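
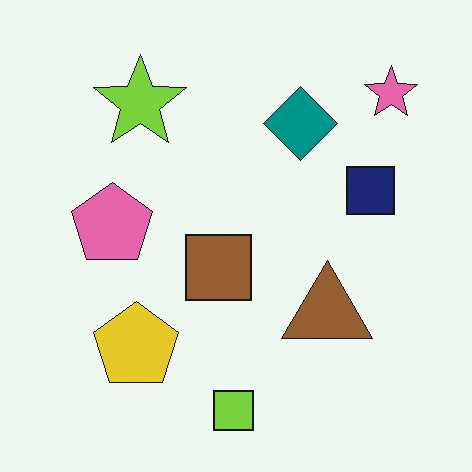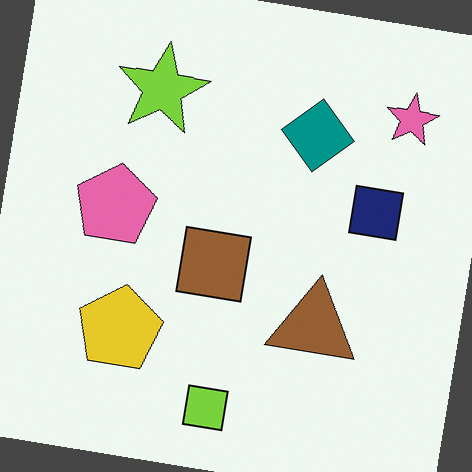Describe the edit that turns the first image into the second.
This is the original image rotated clockwise by a slight angle.

Every shape is tilted by the same angle and the image corners show triangular fill wedges — a whole-image rotation by a non-right angle.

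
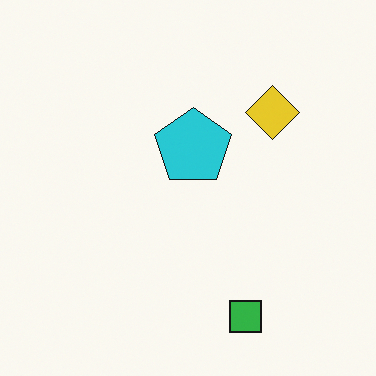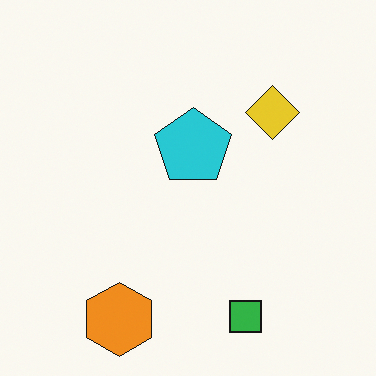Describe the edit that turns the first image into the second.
The transformation is: overlaid with an additional orange hexagon.

An orange hexagon appears in the second image that is absent from the first.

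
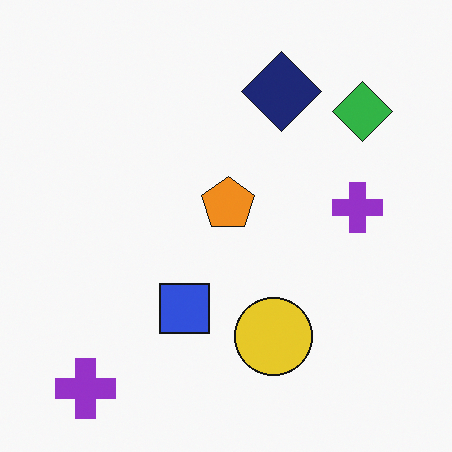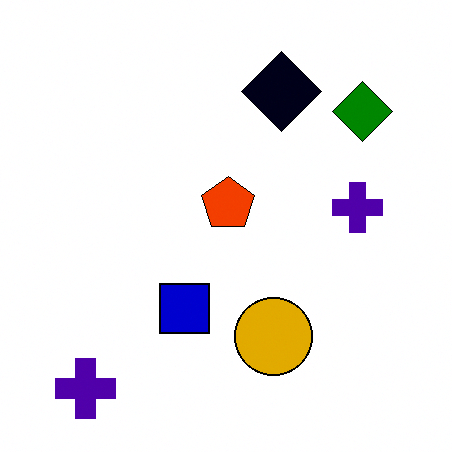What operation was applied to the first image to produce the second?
The image was given much higher contrast.

Tones are pushed away from mid-grey across the whole image — a global contrast change.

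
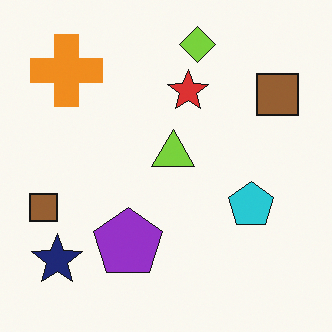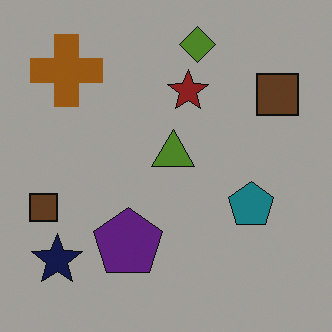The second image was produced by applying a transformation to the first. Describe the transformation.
The transformation is: noticeably darkened.

Every pixel — background and shapes alike — is uniformly darkened.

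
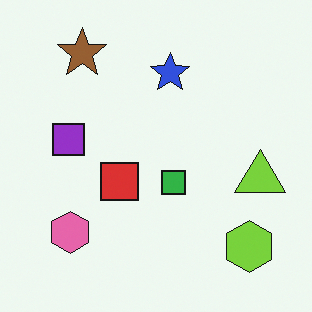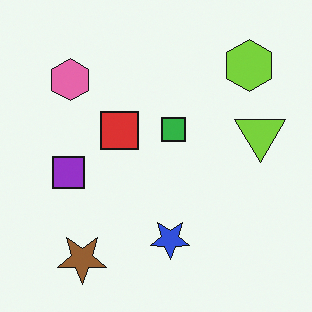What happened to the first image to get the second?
The transformation is: flipped vertically (top ↔ bottom).

The brown star is in the top-left of the first image and the bottom-left of the second — shapes on opposite sides of the horizontal midline have swapped in a mirror flip.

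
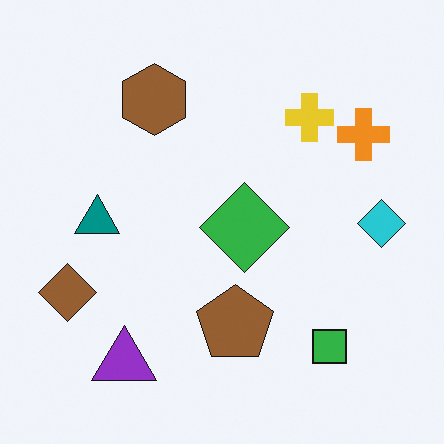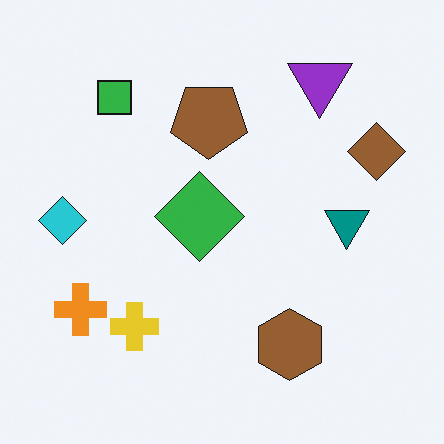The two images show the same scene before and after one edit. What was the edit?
The image was rotated 180°.

The purple triangle sits in the bottom-left of the first image and the top-right of the second — consistent with a whole-image 180° rotation.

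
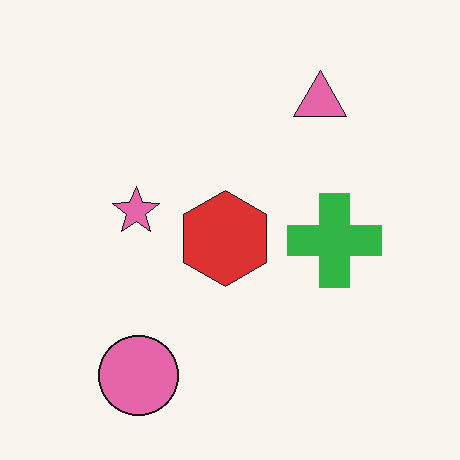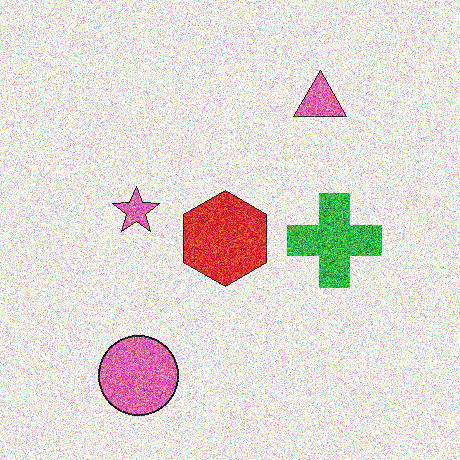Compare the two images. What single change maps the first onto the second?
The second image is the first degraded with strong gaussian noise.

Random speckle covers the whole image, including the flat background.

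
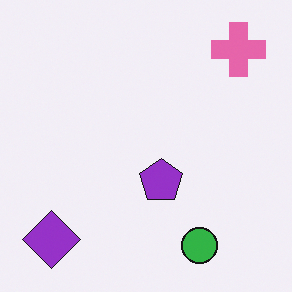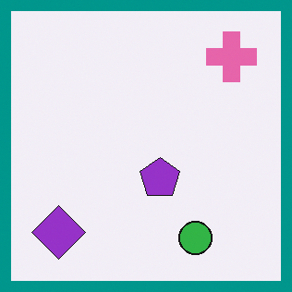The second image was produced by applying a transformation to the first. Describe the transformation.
This is the original image framed with a teal border.

A solid teal frame runs around the edge of the second image, with the content slightly shrunk inside it.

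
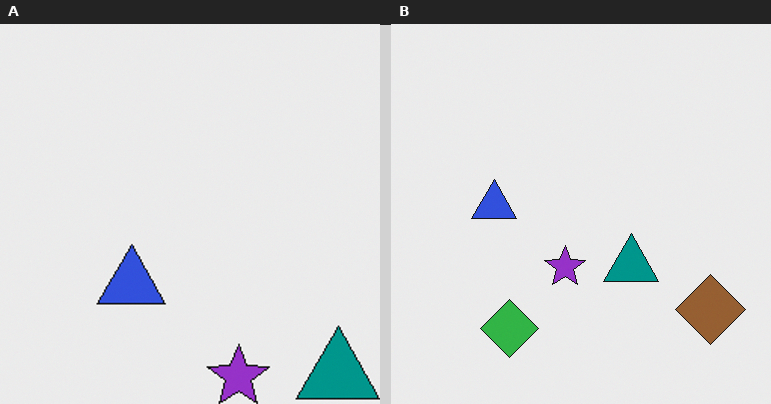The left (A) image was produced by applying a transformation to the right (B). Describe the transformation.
This is the original image cropped slightly and scaled back up.

The visible shapes are larger and the field of view is narrower; shapes near the original edges may be partly or wholly outside the frame — a crop-and-rescale.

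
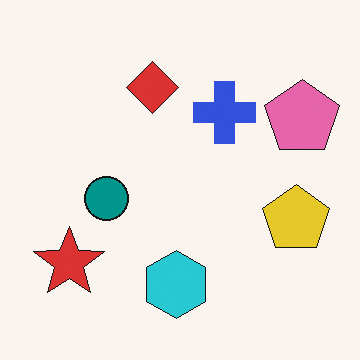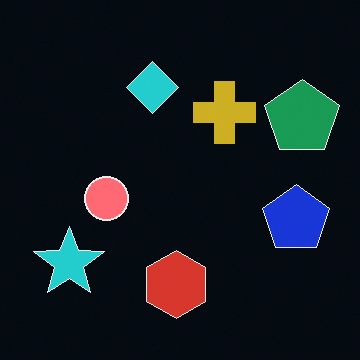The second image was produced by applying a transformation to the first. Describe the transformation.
The second image is the first color-inverted (negative).

The light background has become dark and every shape's color is its complement — a photographic negative.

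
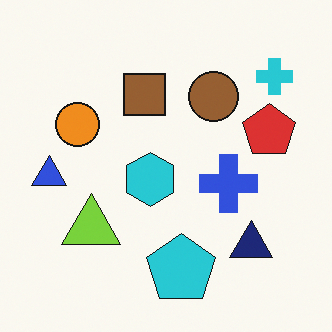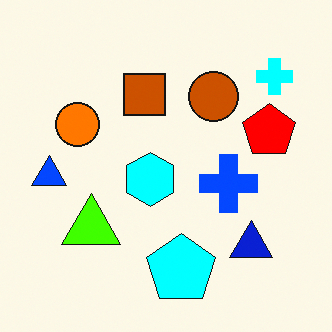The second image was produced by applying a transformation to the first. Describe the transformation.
The image was made much more vivid (saturation change).

All colors are more vivid — a global saturation change.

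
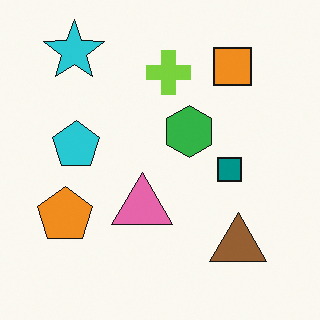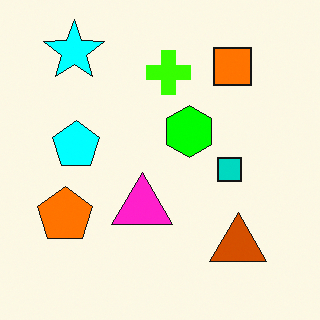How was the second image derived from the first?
Heavily oversaturated.

All colors are more vivid — a global saturation change.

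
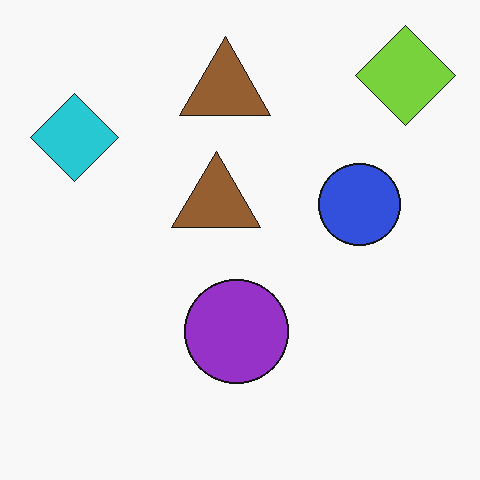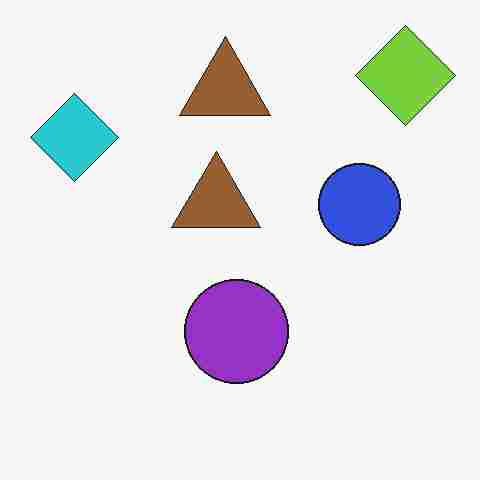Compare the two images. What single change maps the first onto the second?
The transformation is: degraded with heavy JPEG compression.

Blocky 8×8 compression artifacts appear around shape edges and the flat background shows ringing — characteristic JPEG degradation.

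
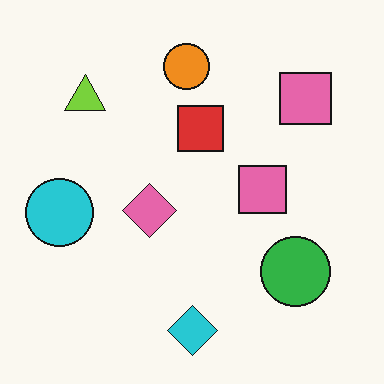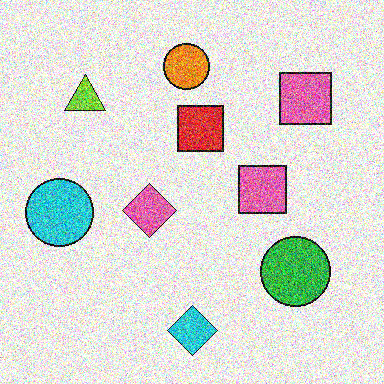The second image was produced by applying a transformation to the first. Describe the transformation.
Degraded with a thick layer of grain.

Random speckle covers the whole image, including the flat background.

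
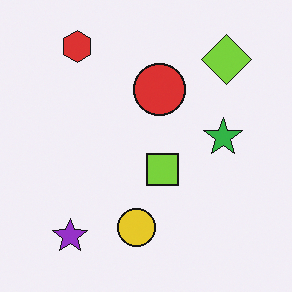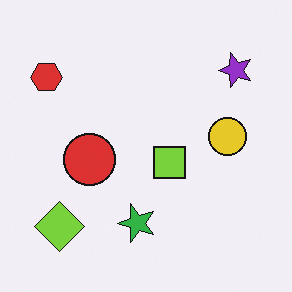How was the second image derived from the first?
The image was transposed (reflected across the top-left ↔ bottom-right diagonal).

Shapes have swapped their row and column positions — what was in the top-right is now in the bottom-left — a diagonal reflection.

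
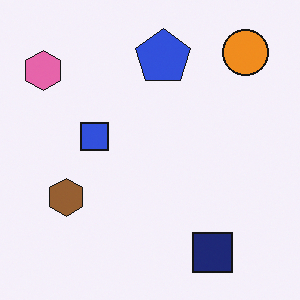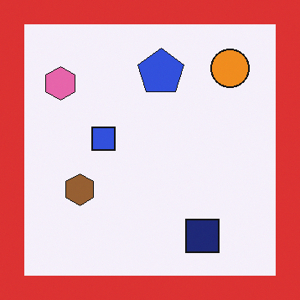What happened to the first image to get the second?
The image was framed with a red border.

A solid red frame runs around the edge of the second image, with the content slightly shrunk inside it.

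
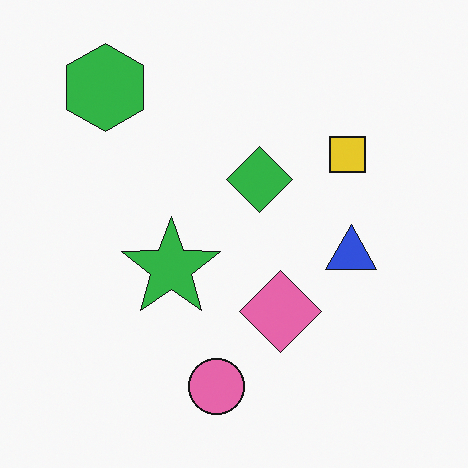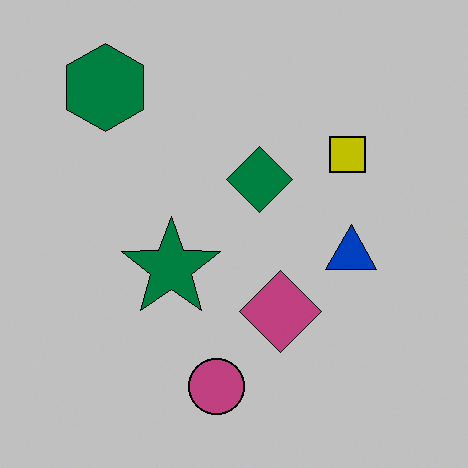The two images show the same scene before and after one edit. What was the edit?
The second image is the first heavily posterized to just a handful of flat colors.

Each flat color has snapped to a coarser quantized level — most visibly, the near-white background has dropped to a flat grey.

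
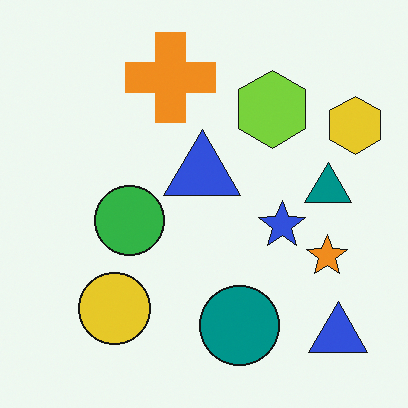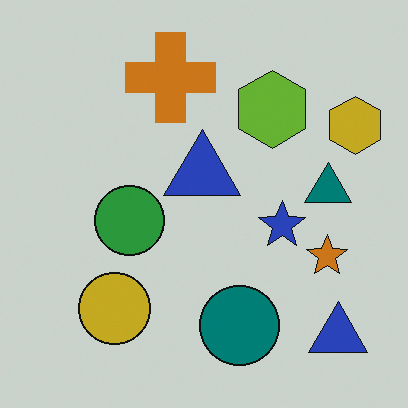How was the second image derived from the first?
Darkened a little.

Every pixel — background and shapes alike — is uniformly darkened.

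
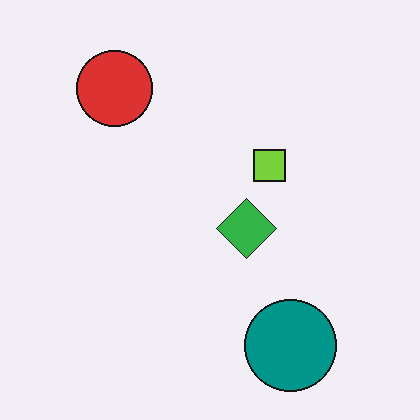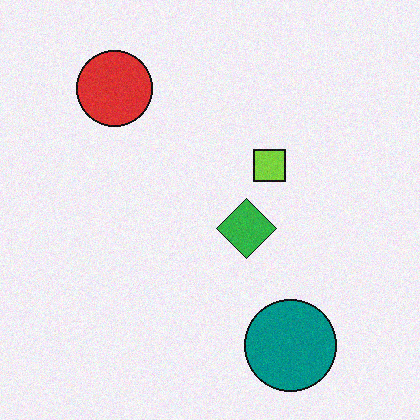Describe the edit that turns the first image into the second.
The transformation is: degraded with light additive noise.

Random speckle covers the whole image, including the flat background.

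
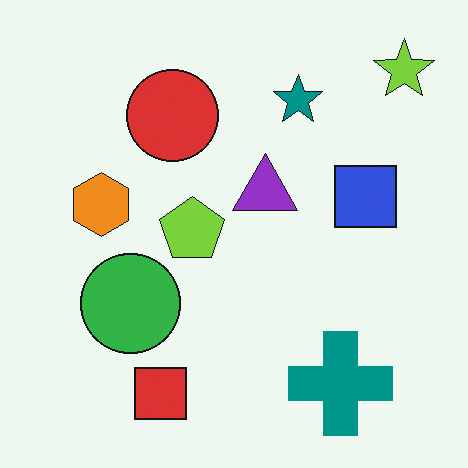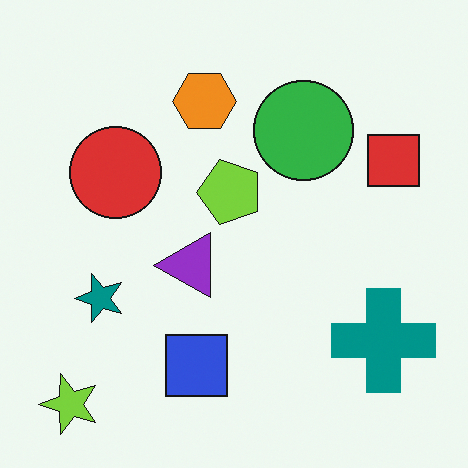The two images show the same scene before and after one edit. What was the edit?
Transposed (reflected across the top-left ↔ bottom-right diagonal).

Shapes have swapped their row and column positions — what was in the top-right is now in the bottom-left — a diagonal reflection.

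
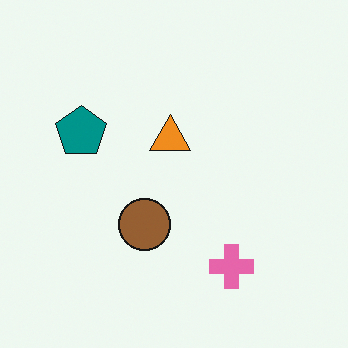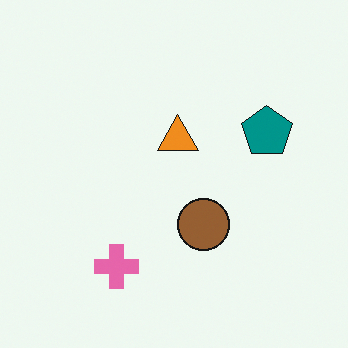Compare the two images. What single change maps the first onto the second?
This is the original image flipped horizontally (left ↔ right).

The teal pentagon is in the left of the first image and the right of the second — shapes on opposite sides of the vertical midline have swapped in a mirror flip.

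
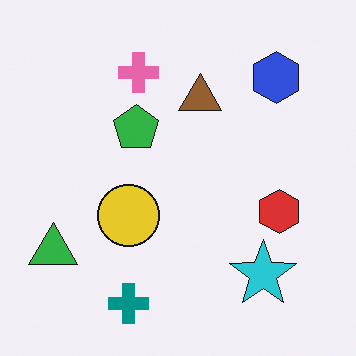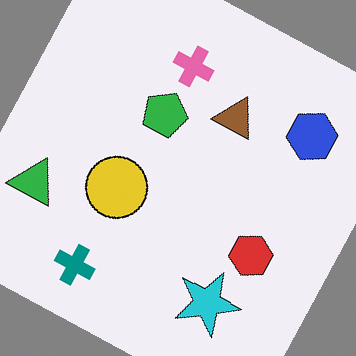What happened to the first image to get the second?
Rotated clockwise by a clearly visible amount.

Every shape is tilted by the same angle and the image corners show triangular fill wedges — a whole-image rotation by a non-right angle.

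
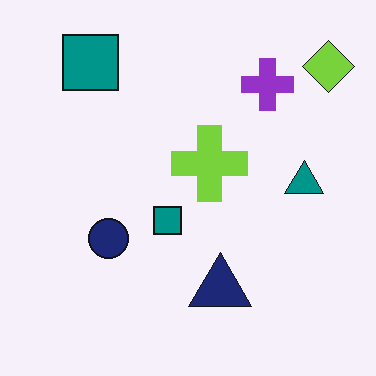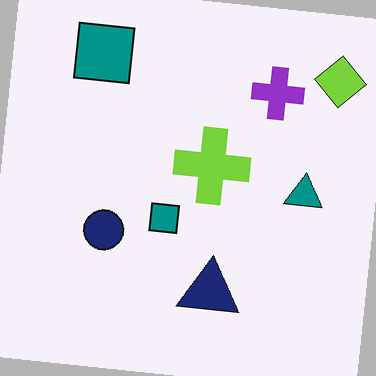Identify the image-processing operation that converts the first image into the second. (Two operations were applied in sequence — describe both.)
The second image is the first rotated clockwise by a slight angle, then JPEG-compressed with visible artifacts.

Every shape is tilted by the same angle and the image corners show triangular fill wedges — a whole-image rotation by a non-right angle. Blocky 8×8 compression artifacts appear around shape edges and the flat background shows ringing — characteristic JPEG degradation.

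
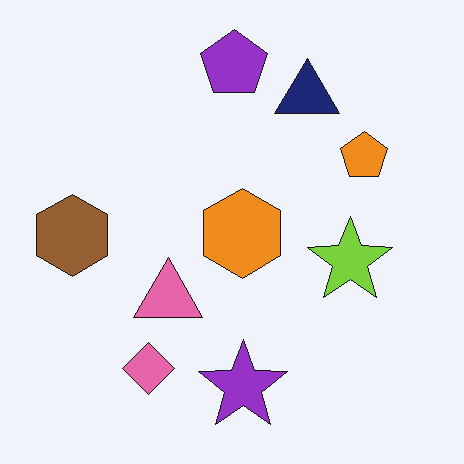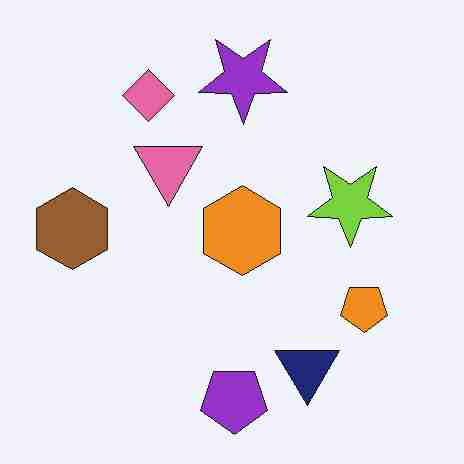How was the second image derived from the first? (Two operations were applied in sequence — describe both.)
It was heavily JPEG-compressed with obvious blocking artifacts, then flipped vertically (top ↔ bottom).

Blocky 8×8 compression artifacts appear around shape edges and the flat background shows ringing — characteristic JPEG degradation. The purple pentagon is in the top of the first image and the bottom of the second — shapes on opposite sides of the horizontal midline have swapped in a mirror flip.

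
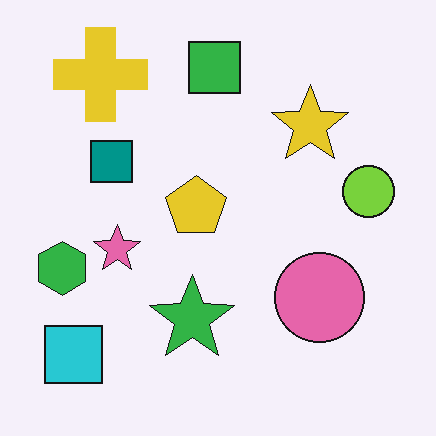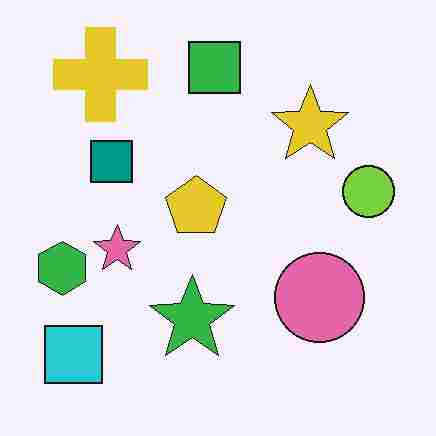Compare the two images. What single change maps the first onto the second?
The image was heavily JPEG-compressed with obvious blocking artifacts.

Blocky 8×8 compression artifacts appear around shape edges and the flat background shows ringing — characteristic JPEG degradation.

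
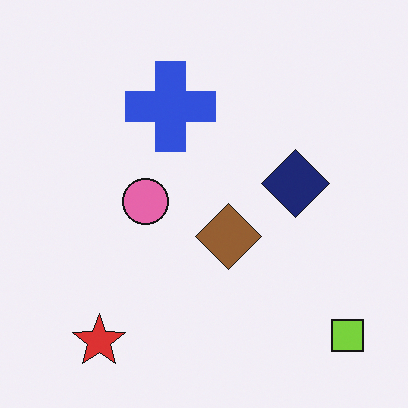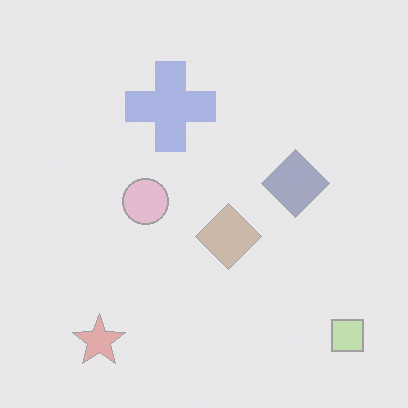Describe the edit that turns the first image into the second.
The second image is the first given much lower contrast.

Tones are pushed toward mid-grey across the whole image — a global contrast change.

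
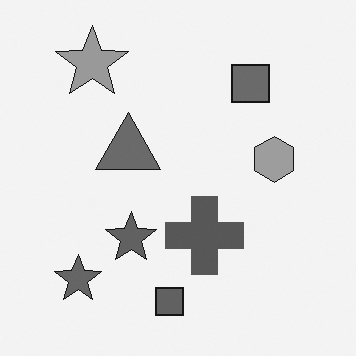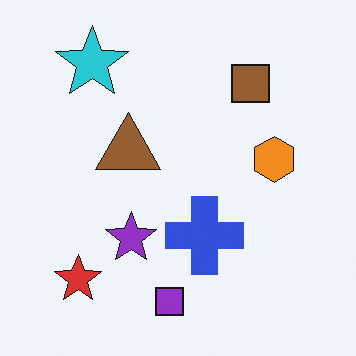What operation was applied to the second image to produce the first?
It was converted to grayscale.

All color is removed — every shape is now a shade of grey.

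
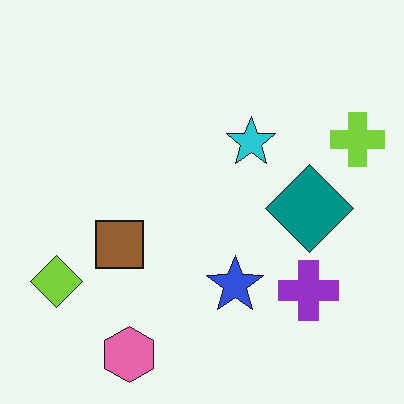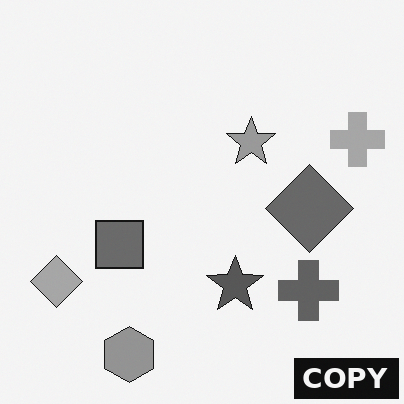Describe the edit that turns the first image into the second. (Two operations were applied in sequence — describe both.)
Converted to grayscale, then watermarked with the text "COPY" in the lower-right corner.

All color is removed — every shape is now a shade of grey. A dark label reading "COPY" appears in the lower-right corner.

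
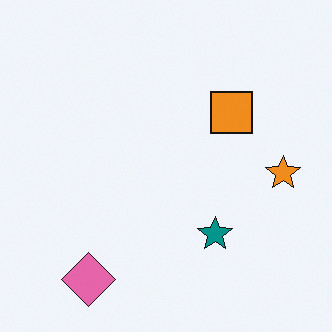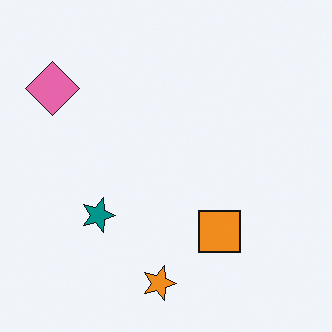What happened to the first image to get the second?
The second image is the first rotated 90° clockwise.

The pink diamond sits in the bottom-left of the first image and the top-left of the second — consistent with a whole-image 90° clockwise rotation.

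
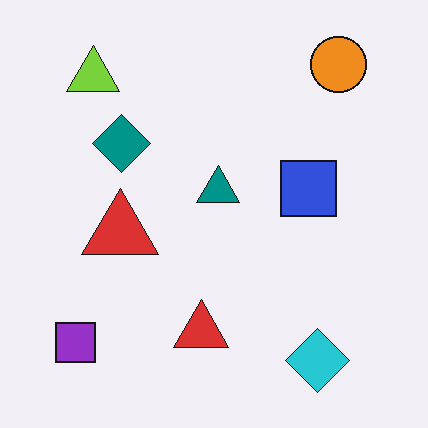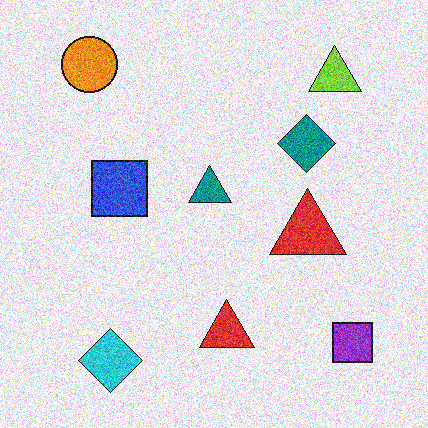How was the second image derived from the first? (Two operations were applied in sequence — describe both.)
This is the original image flipped horizontally (left ↔ right), then degraded with strong gaussian noise.

The purple square is in the bottom-left of the first image and the bottom-right of the second — shapes on opposite sides of the vertical midline have swapped in a mirror flip. Random speckle covers the whole image, including the flat background.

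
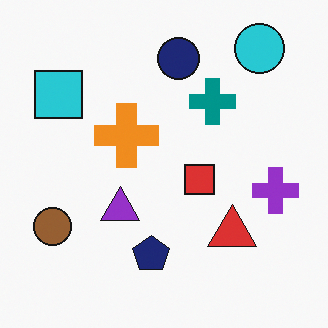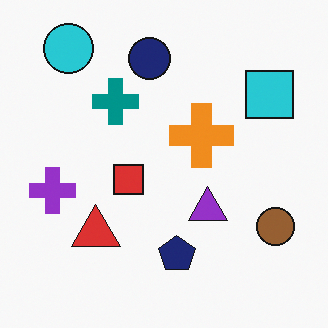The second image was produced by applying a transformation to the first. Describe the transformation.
The transformation is: flipped horizontally (left ↔ right).

The brown circle is in the bottom-left of the first image and the bottom-right of the second — shapes on opposite sides of the vertical midline have swapped in a mirror flip.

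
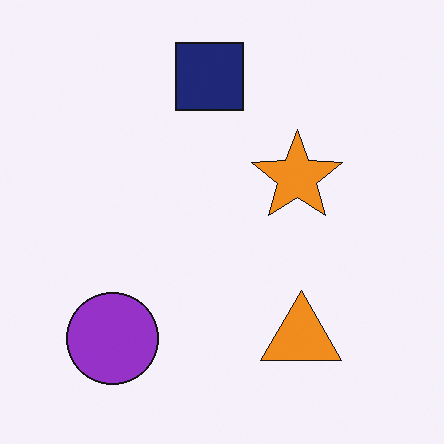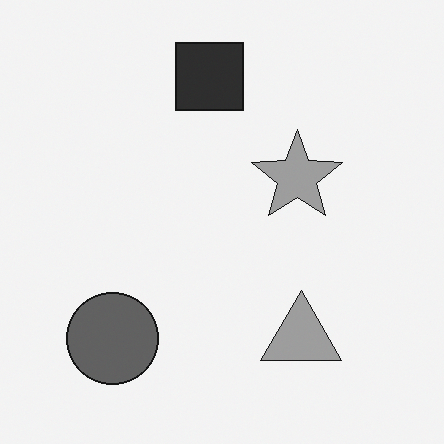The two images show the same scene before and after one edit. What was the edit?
Converted to grayscale.

All color is removed — every shape is now a shade of grey.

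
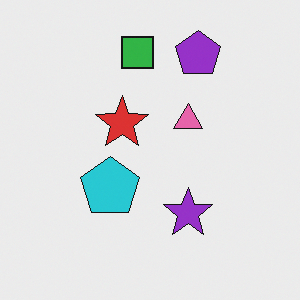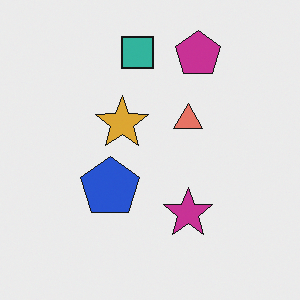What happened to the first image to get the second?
It was hue-shifted by a small amount.

Every shape's color has rotated by the same amount around the hue wheel — a uniform hue shift.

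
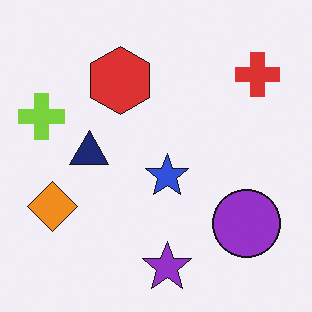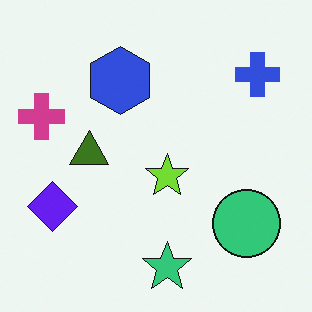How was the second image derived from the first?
The image was hue-shifted through roughly half the color wheel.

Every shape's color has rotated by the same amount around the hue wheel — a uniform hue shift.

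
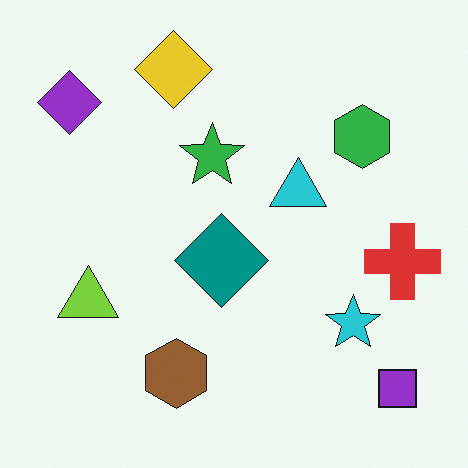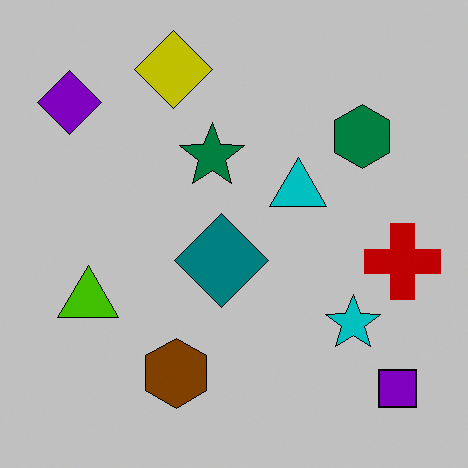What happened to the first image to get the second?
Heavily posterized to just a handful of flat colors.

Each flat color has snapped to a coarser quantized level — most visibly, the near-white background has dropped to a flat grey.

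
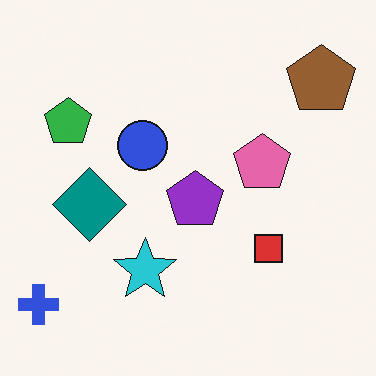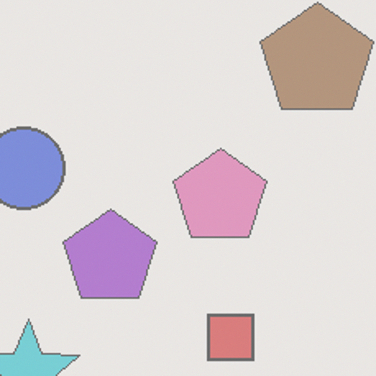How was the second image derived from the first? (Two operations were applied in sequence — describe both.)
The second image is the first cropped tightly and scaled back up, then washed out (contrast reduced).

The visible shapes are larger and the field of view is narrower; shapes near the original edges may be partly or wholly outside the frame — a crop-and-rescale. Tones are pushed toward mid-grey across the whole image — a global contrast change.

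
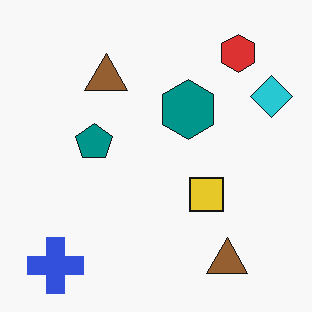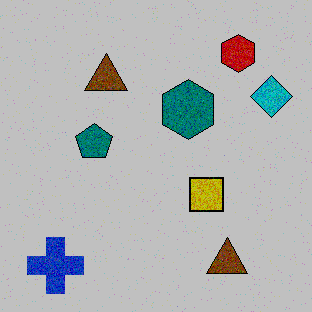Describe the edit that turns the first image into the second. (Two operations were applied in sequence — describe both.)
Degraded with visible gaussian noise, then heavily posterized to just a handful of flat colors.

Random speckle covers the whole image, including the flat background. Each flat color has snapped to a coarser quantized level — most visibly, the near-white background has dropped to a flat grey.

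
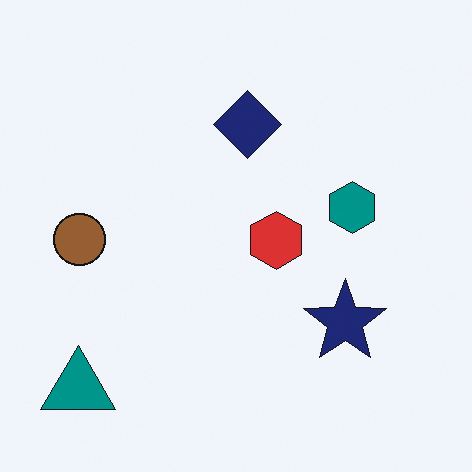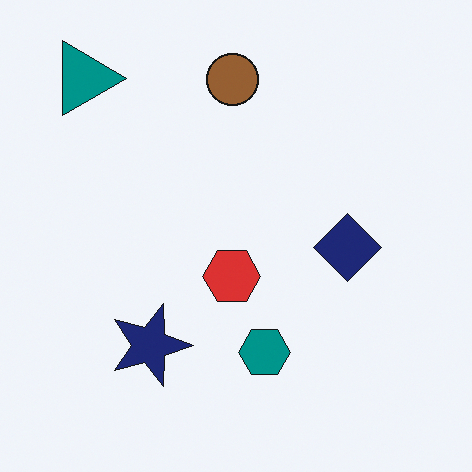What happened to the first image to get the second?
This is the original image rotated 90° clockwise.

The teal triangle sits in the bottom-left of the first image and the top-left of the second — consistent with a whole-image 90° clockwise rotation.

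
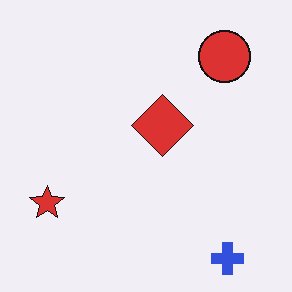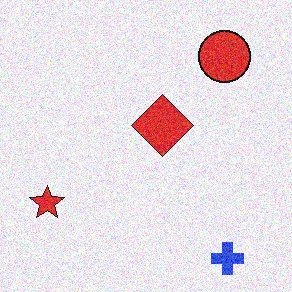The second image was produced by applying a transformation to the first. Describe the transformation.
The transformation is: degraded with visible gaussian noise.

Random speckle covers the whole image, including the flat background.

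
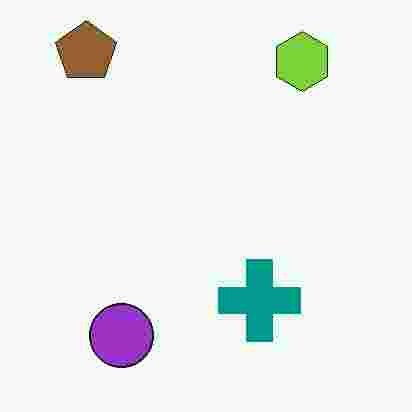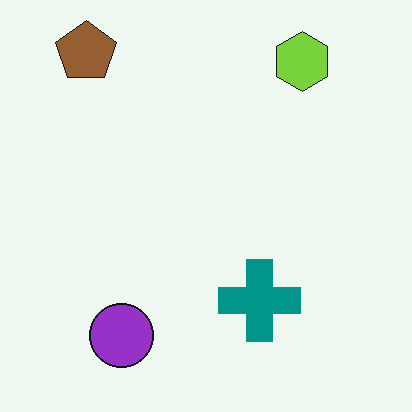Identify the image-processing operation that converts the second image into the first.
Heavily JPEG-compressed with obvious blocking artifacts.

Blocky 8×8 compression artifacts appear around shape edges and the flat background shows ringing — characteristic JPEG degradation.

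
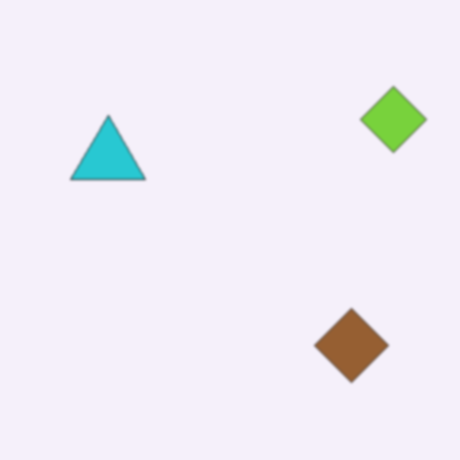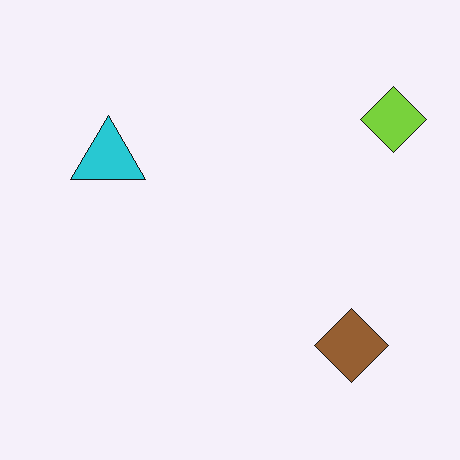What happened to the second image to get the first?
It was lightly blurred.

Shape edges and outlines are uniformly softened across the whole image.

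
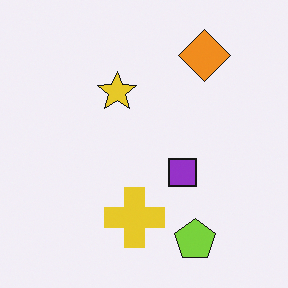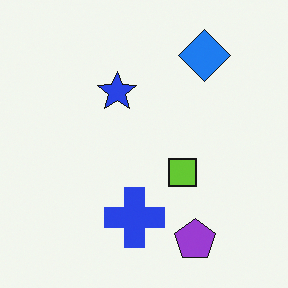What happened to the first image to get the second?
It was hue-shifted through roughly half the color wheel.

Every shape's color has rotated by the same amount around the hue wheel — a uniform hue shift.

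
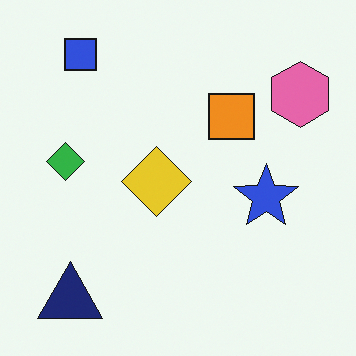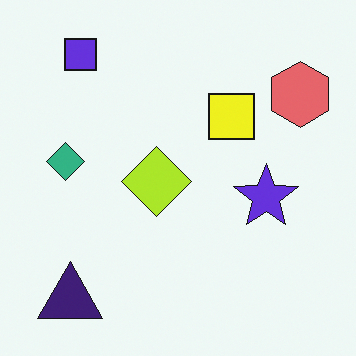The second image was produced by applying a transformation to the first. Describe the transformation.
The image was hue-shifted slightly.

Every shape's color has rotated by the same amount around the hue wheel — a uniform hue shift.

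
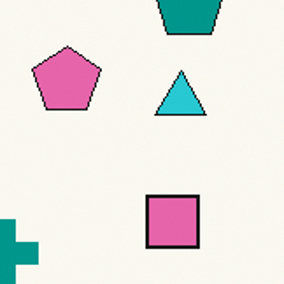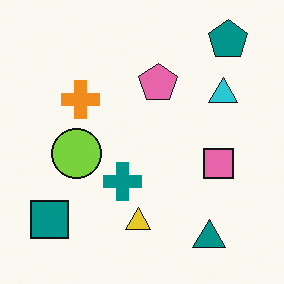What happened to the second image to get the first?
The transformation is: cropped to a noticeably smaller region and rescaled.

The visible shapes are larger and the field of view is narrower; shapes near the original edges may be partly or wholly outside the frame — a crop-and-rescale.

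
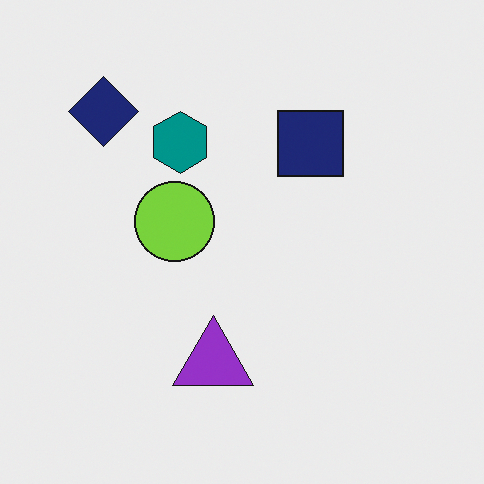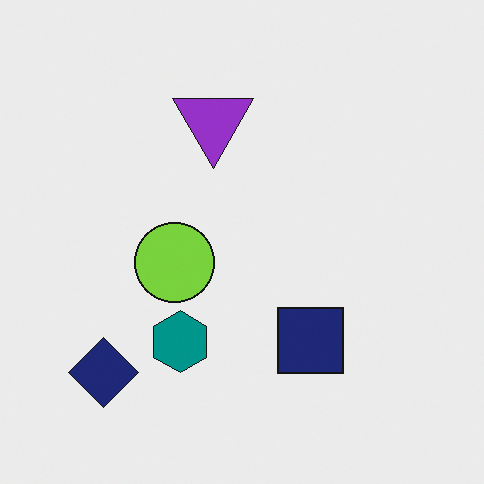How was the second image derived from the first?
The transformation is: flipped vertically (top ↔ bottom).

The navy diamond is in the top-left of the first image and the bottom-left of the second — shapes on opposite sides of the horizontal midline have swapped in a mirror flip.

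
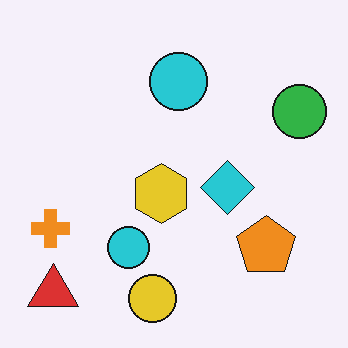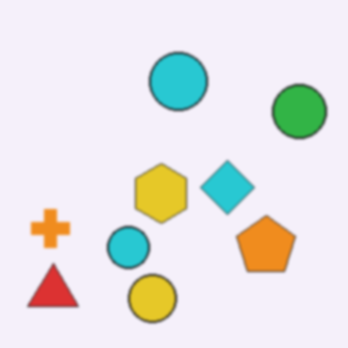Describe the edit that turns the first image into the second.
The second image is the first slightly softened.

Shape edges and outlines are uniformly softened across the whole image.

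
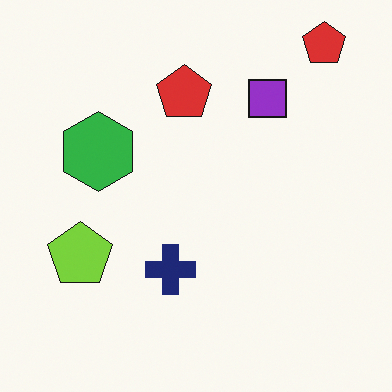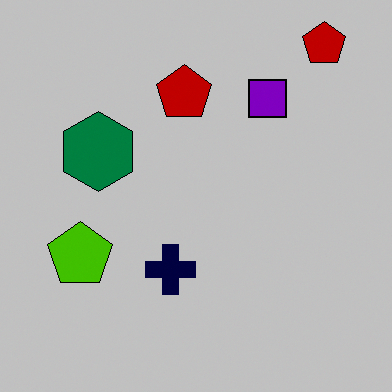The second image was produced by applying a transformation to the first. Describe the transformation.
Heavily posterized to just a handful of flat colors.

Each flat color has snapped to a coarser quantized level — most visibly, the near-white background has dropped to a flat grey.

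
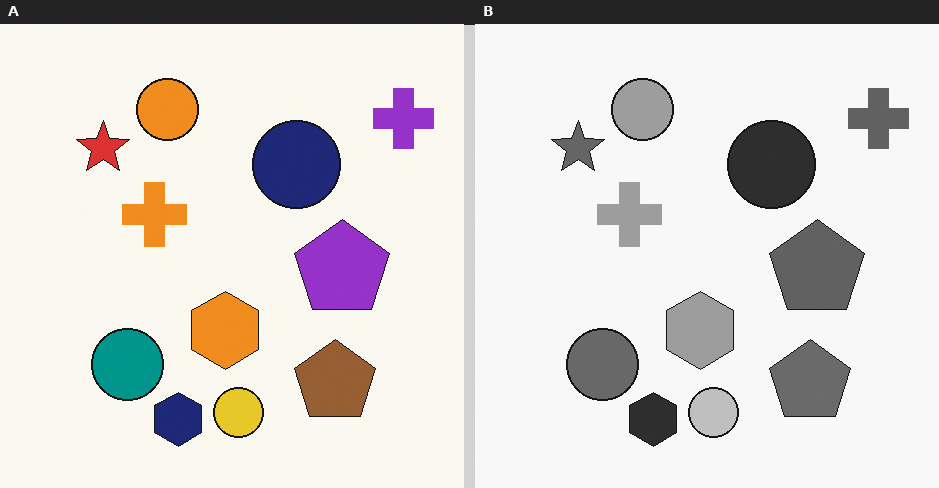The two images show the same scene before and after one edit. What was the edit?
The transformation is: converted to grayscale.

All color is removed — every shape is now a shade of grey.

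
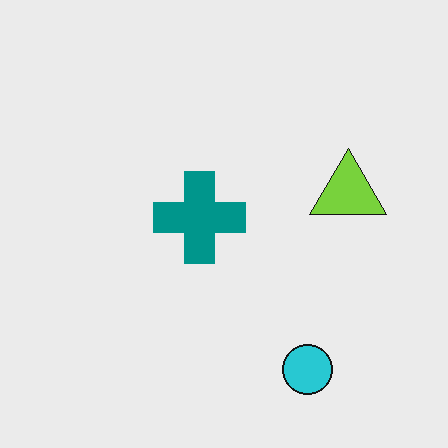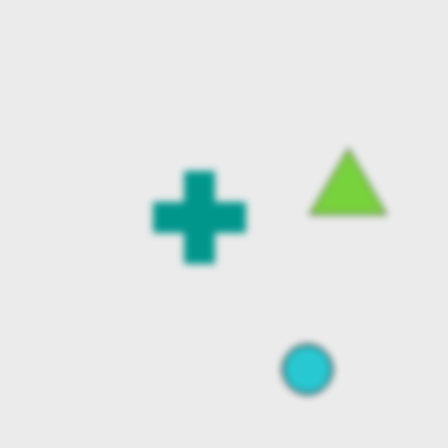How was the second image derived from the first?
The second image is the first moderately blurred.

Shape edges and outlines are uniformly softened across the whole image.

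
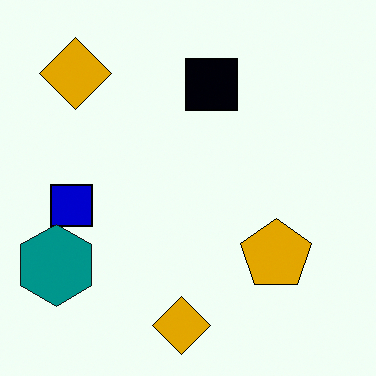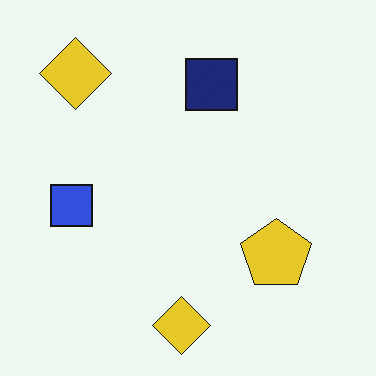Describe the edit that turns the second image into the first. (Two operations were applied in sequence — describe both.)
The image was boosted in contrast, then overlaid with an additional teal hexagon.

Tones are pushed away from mid-grey across the whole image — a global contrast change. A teal hexagon appears in the first image that is absent from the second.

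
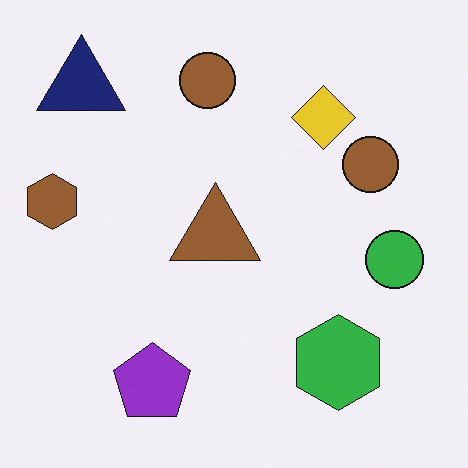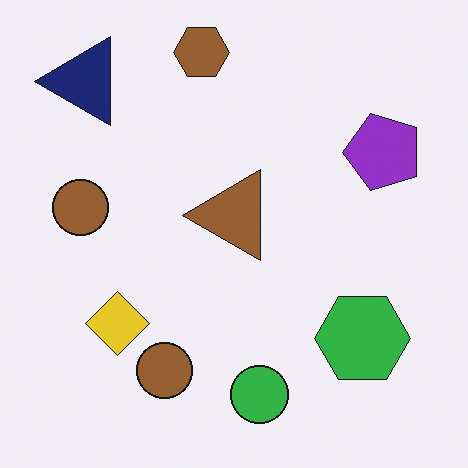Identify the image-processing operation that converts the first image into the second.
It was transposed (reflected across the top-left ↔ bottom-right diagonal).

Shapes have swapped their row and column positions — what was in the top-right is now in the bottom-left — a diagonal reflection.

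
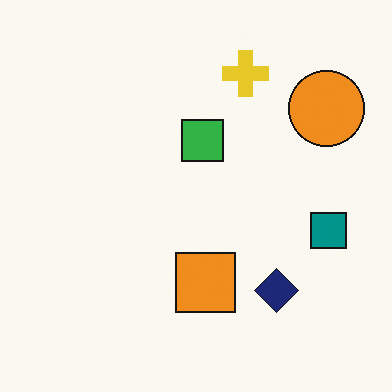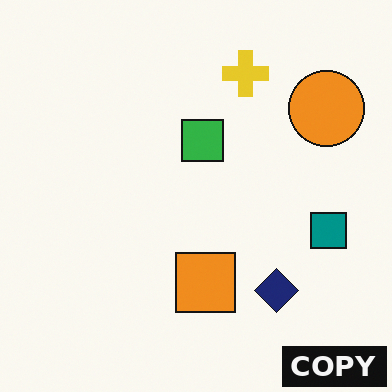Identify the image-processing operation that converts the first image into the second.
The image was watermarked with the text "COPY" in the lower-right corner.

A dark label reading "COPY" appears in the lower-right corner.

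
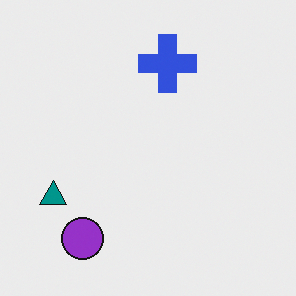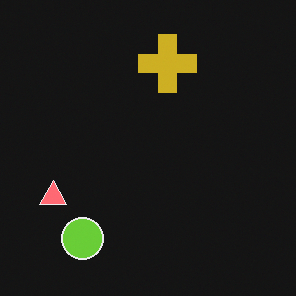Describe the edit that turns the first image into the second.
This is the original image color-inverted (negative).

The light background has become dark and every shape's color is its complement — a photographic negative.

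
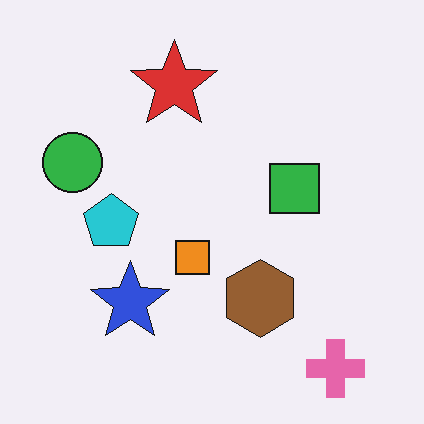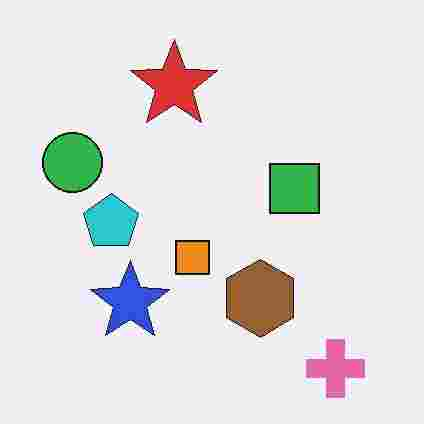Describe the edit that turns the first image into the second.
The second image is the first heavily JPEG-compressed with obvious blocking artifacts.

Blocky 8×8 compression artifacts appear around shape edges and the flat background shows ringing — characteristic JPEG degradation.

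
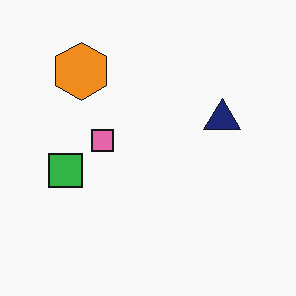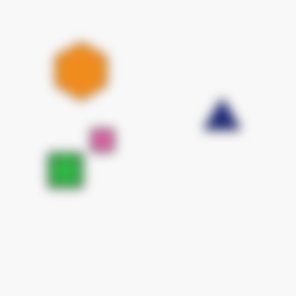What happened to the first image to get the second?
This is the original image strongly gaussian-blurred.

Shape edges and outlines are uniformly softened across the whole image.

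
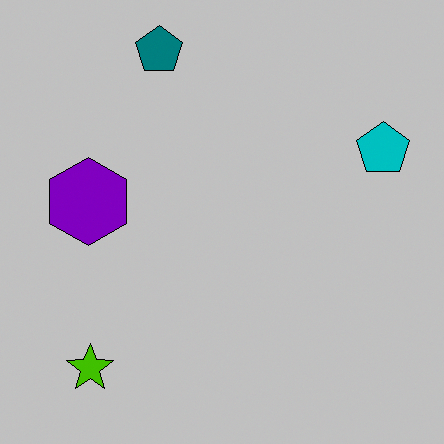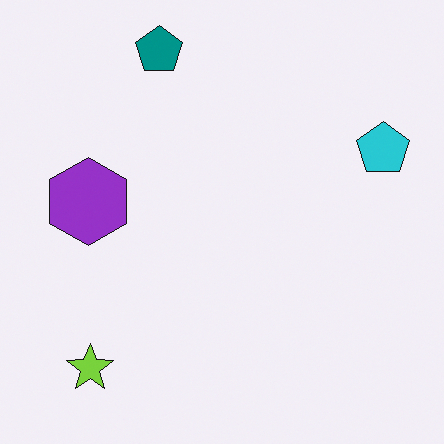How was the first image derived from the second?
The transformation is: aggressively posterized.

Each flat color has snapped to a coarser quantized level — most visibly, the near-white background has dropped to a flat grey.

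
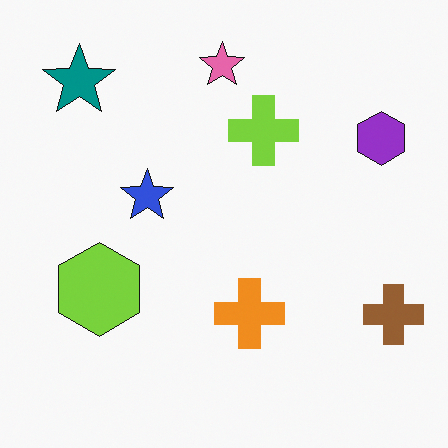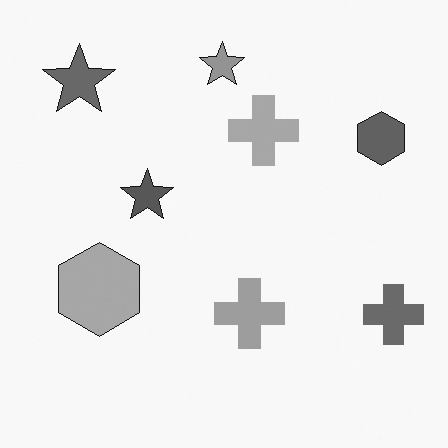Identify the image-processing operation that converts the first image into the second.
Converted to grayscale.

All color is removed — every shape is now a shade of grey.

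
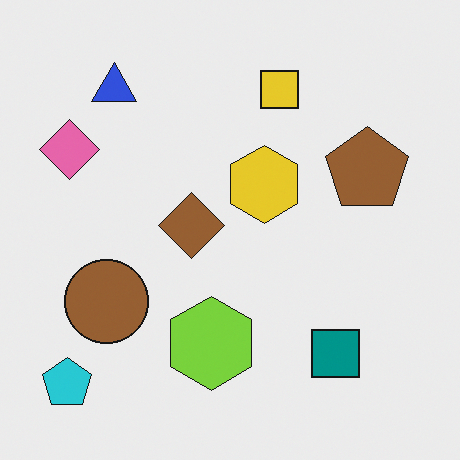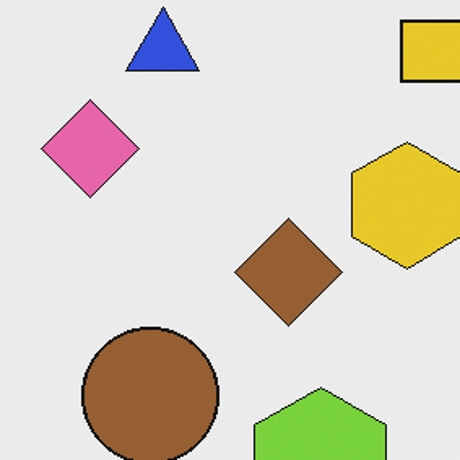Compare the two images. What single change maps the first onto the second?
The transformation is: cropped tightly and scaled back up.

The visible shapes are larger and the field of view is narrower; shapes near the original edges may be partly or wholly outside the frame — a crop-and-rescale.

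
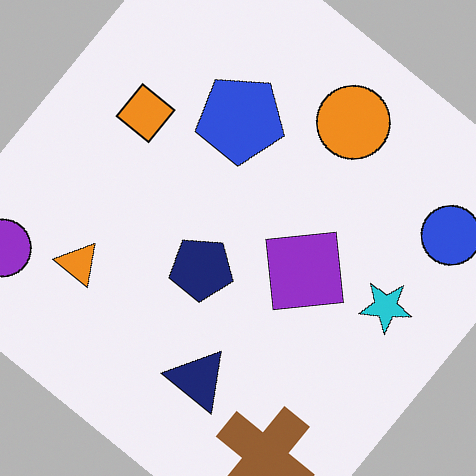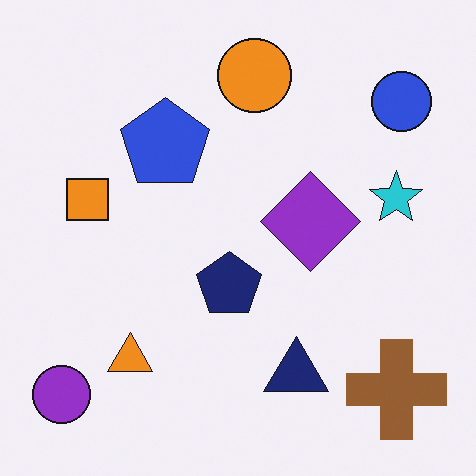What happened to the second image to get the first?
The first image is the second rotated clockwise by a large amount — several tens of degrees.

Every shape is tilted by the same angle and the image corners show triangular fill wedges — a whole-image rotation by a non-right angle.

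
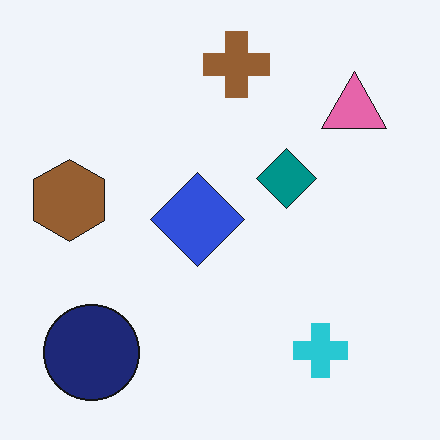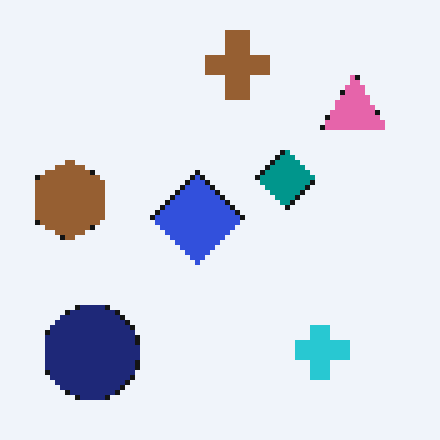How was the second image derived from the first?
This is the original image lightly pixelated (a mild mosaic effect).

Shapes are reduced to large square blocks; fine edges and outlines are lost — a downscale-then-upscale (mosaic) effect.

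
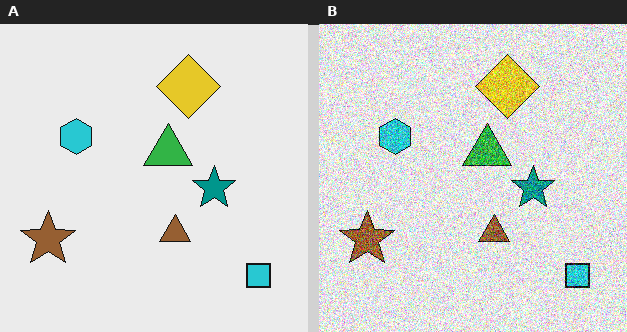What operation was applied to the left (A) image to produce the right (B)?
The right (B) image is the left (A) degraded with heavy additive noise.

Random speckle covers the whole image, including the flat background.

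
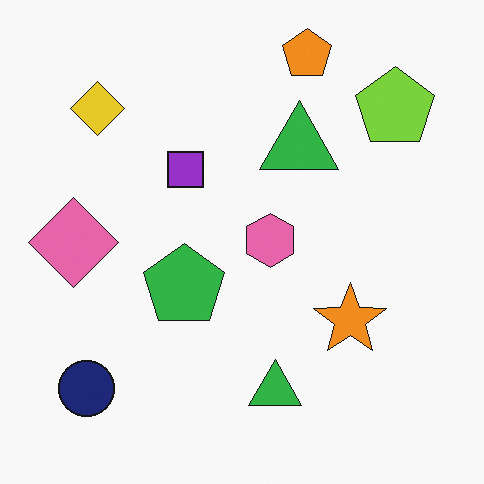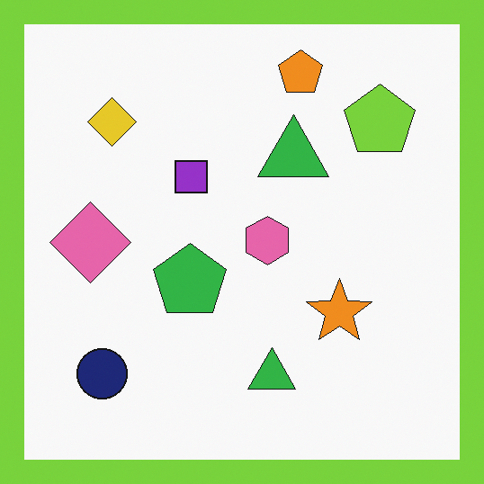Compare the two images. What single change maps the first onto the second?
Framed with a lime border.

A solid lime frame runs around the edge of the second image, with the content slightly shrunk inside it.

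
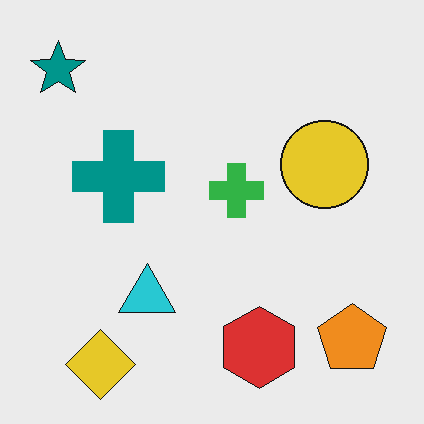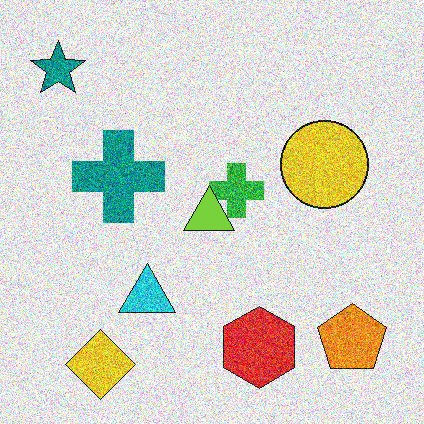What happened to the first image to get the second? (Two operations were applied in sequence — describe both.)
This is the original image degraded with strong gaussian noise, then overlaid with an additional lime triangle.

Random speckle covers the whole image, including the flat background. A lime triangle appears in the second image that is absent from the first.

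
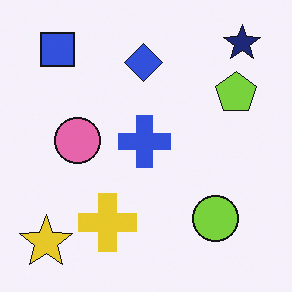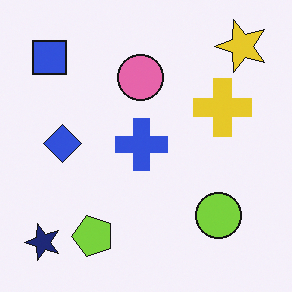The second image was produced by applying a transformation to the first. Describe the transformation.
Transposed (reflected across the top-left ↔ bottom-right diagonal).

Shapes have swapped their row and column positions — what was in the top-right is now in the bottom-left — a diagonal reflection.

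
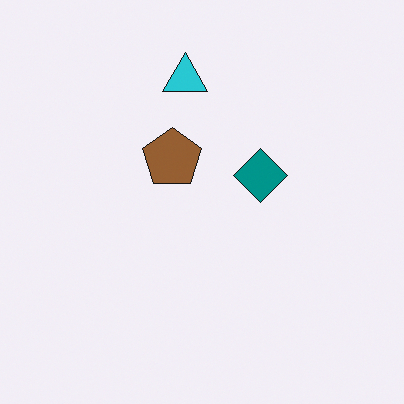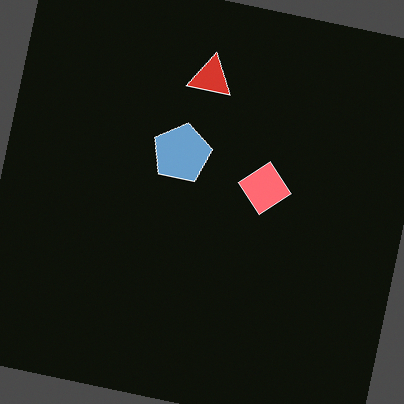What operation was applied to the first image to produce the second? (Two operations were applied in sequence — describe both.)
This is the original image rotated clockwise by a small amount, then color-inverted (negative).

Every shape is tilted by the same angle and the image corners show triangular fill wedges — a whole-image rotation by a non-right angle. The light background has become dark and every shape's color is its complement — a photographic negative.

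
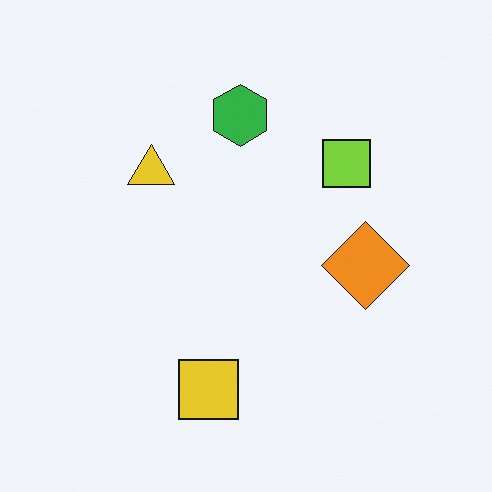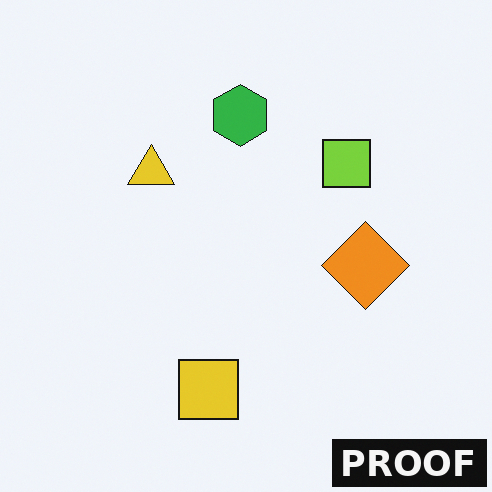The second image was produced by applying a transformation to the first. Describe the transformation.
The transformation is: watermarked with the text "PROOF" in the lower-right corner.

A dark label reading "PROOF" appears in the lower-right corner.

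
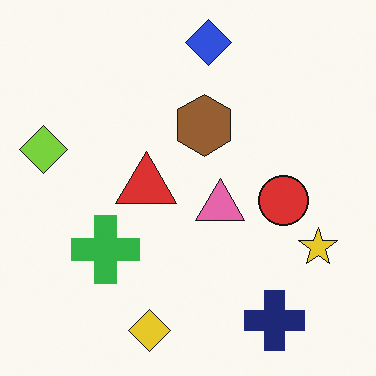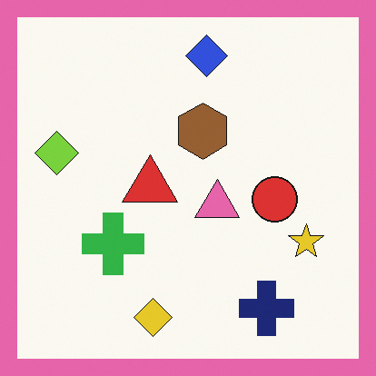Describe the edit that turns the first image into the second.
It was framed with a pink border.

A solid pink frame runs around the edge of the second image, with the content slightly shrunk inside it.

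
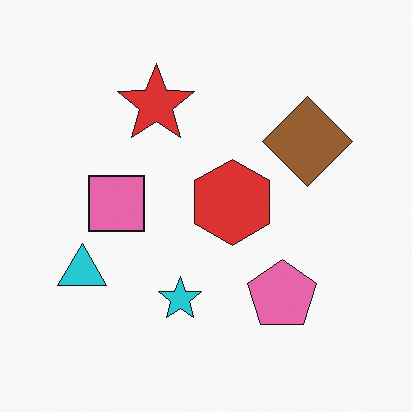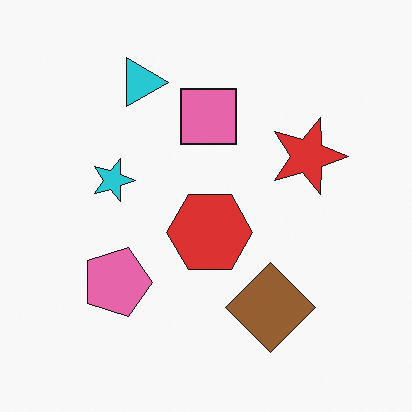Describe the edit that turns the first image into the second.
The second image is the first rotated 90° clockwise.

The cyan triangle sits in the left of the first image and the top of the second — consistent with a whole-image 90° clockwise rotation.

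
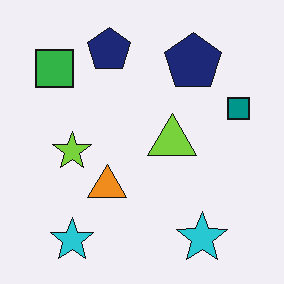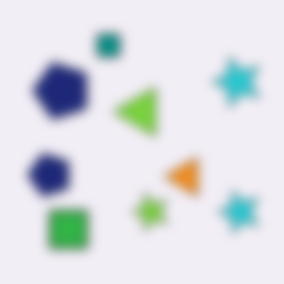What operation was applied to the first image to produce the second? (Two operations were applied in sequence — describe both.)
The transformation is: rotated 90° counter-clockwise, then heavily blurred.

The green square sits in the top-left of the first image and the bottom-left of the second — consistent with a whole-image 90° counter-clockwise rotation. Shape edges and outlines are uniformly softened across the whole image.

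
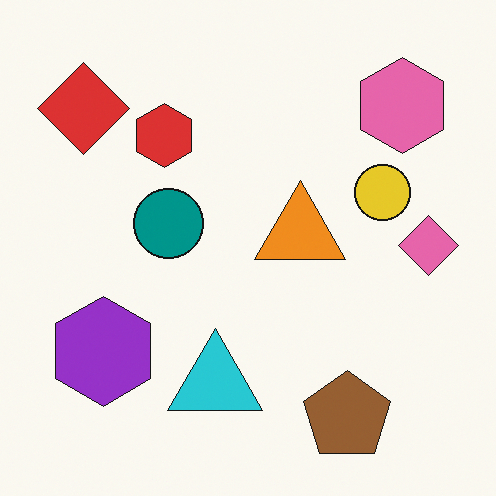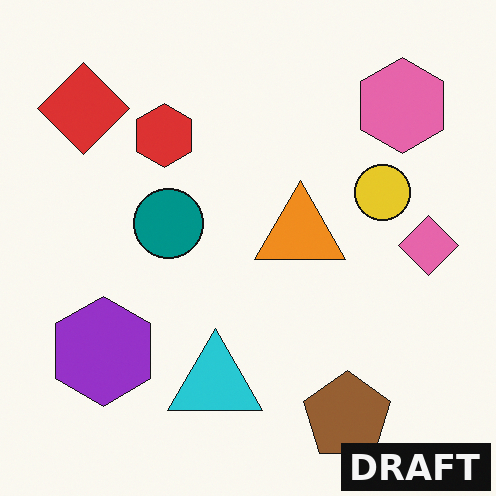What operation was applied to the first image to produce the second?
The image was watermarked with the text "DRAFT" in the lower-right corner.

A dark label reading "DRAFT" appears in the lower-right corner.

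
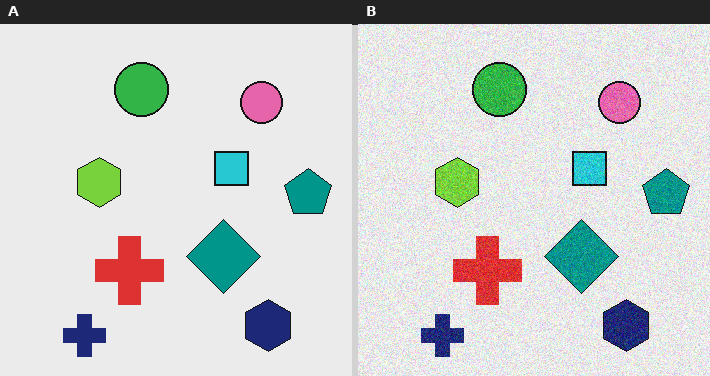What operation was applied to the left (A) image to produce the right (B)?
The transformation is: degraded with visible gaussian noise.

Random speckle covers the whole image, including the flat background.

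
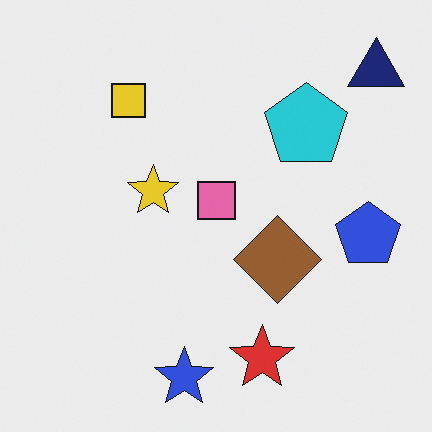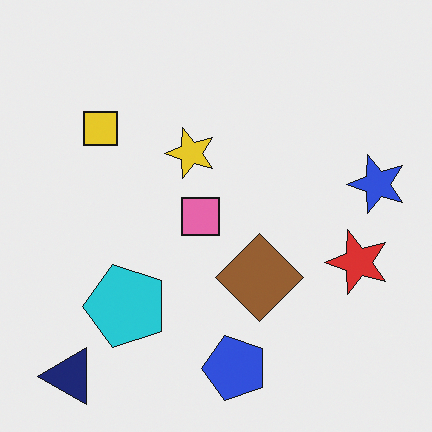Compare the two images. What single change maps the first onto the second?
Transposed (reflected across the top-left ↔ bottom-right diagonal).

Shapes have swapped their row and column positions — what was in the top-right is now in the bottom-left — a diagonal reflection.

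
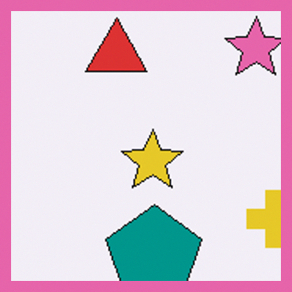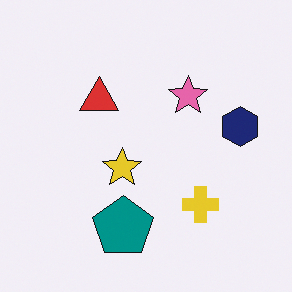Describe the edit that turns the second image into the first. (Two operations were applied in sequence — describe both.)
This is the original image cropped to a noticeably smaller region and rescaled, then framed with a pink border.

The visible shapes are larger and the field of view is narrower; shapes near the original edges may be partly or wholly outside the frame — a crop-and-rescale. A solid pink frame runs around the edge of the first image, with the content slightly shrunk inside it.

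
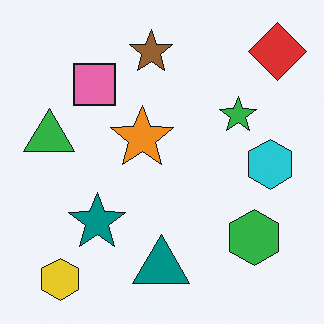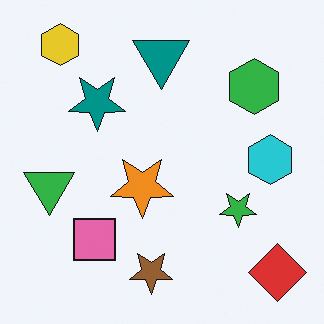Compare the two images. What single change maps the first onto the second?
This is the original image flipped vertically (top ↔ bottom).

The yellow hexagon is in the bottom-left of the first image and the top-left of the second — shapes on opposite sides of the horizontal midline have swapped in a mirror flip.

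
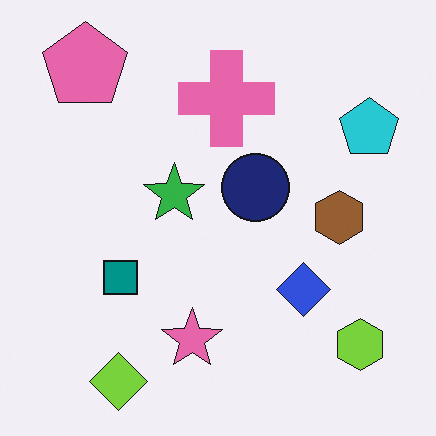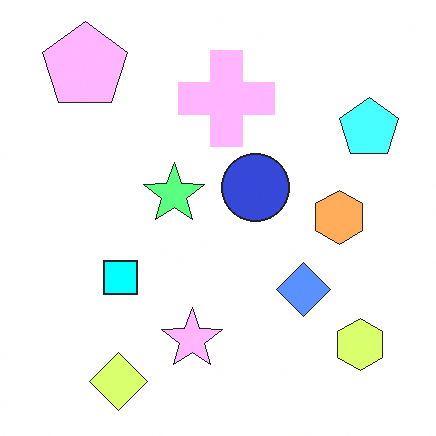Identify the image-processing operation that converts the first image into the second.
The image was substantially brightened.

Every pixel — background and shapes alike — is uniformly brightened.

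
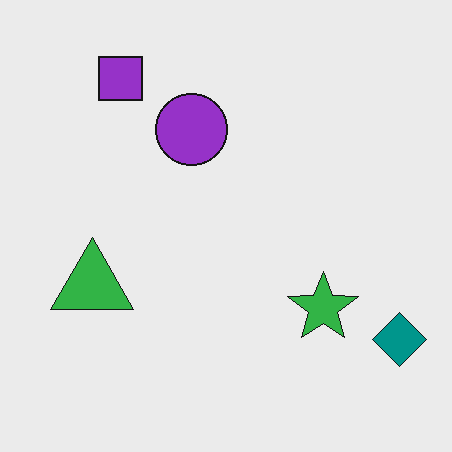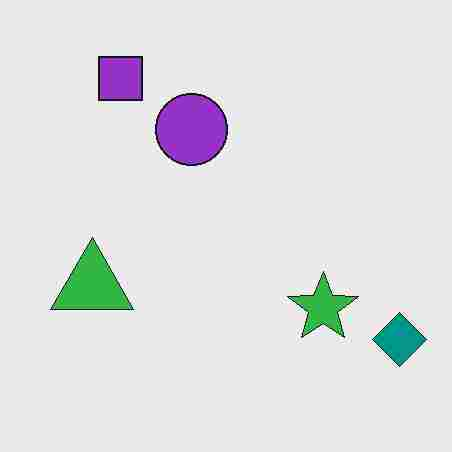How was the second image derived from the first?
This is the original image degraded with heavy JPEG compression.

Blocky 8×8 compression artifacts appear around shape edges and the flat background shows ringing — characteristic JPEG degradation.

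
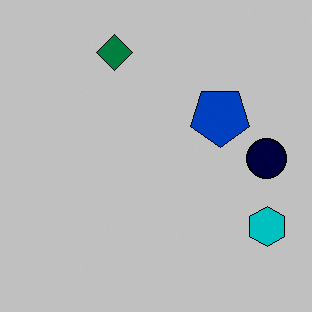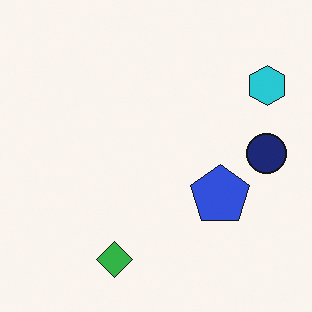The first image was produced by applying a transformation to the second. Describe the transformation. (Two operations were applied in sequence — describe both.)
The transformation is: flipped vertically (top ↔ bottom), then heavily posterized to just a handful of flat colors.

The green diamond is in the bottom of the second image and the top of the first — shapes on opposite sides of the horizontal midline have swapped in a mirror flip. Each flat color has snapped to a coarser quantized level — most visibly, the near-white background has dropped to a flat grey.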